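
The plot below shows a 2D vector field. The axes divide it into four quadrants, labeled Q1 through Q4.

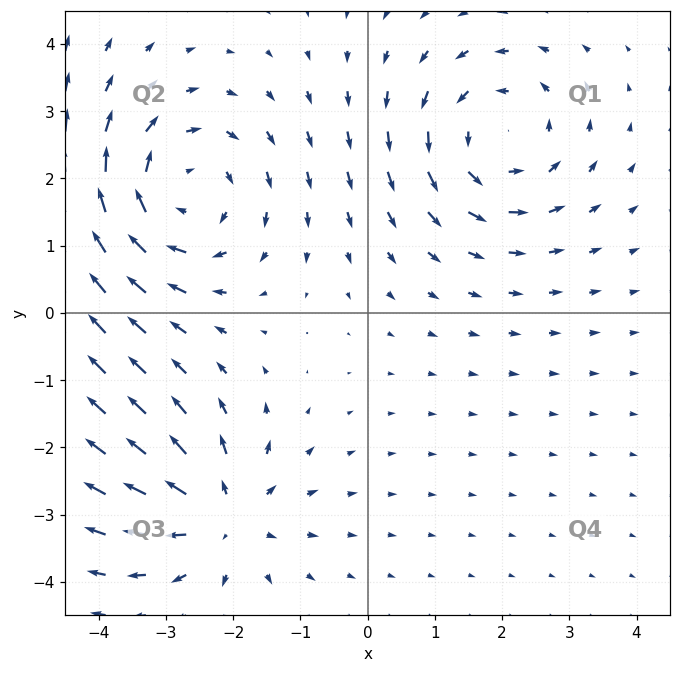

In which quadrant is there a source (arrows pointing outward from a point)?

Q3

The source sits at approximately (-2.2, -3.0), which lies in quadrant Q3. The divergence there is about +4, positive as expected for a source.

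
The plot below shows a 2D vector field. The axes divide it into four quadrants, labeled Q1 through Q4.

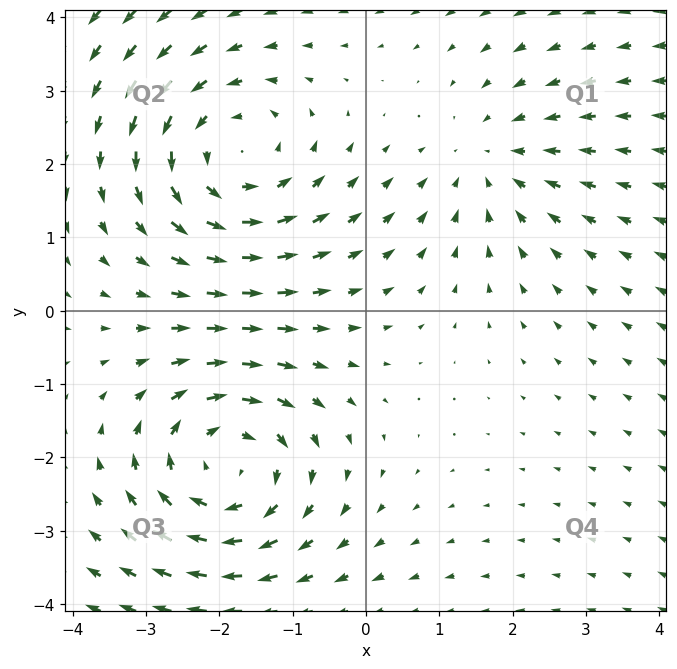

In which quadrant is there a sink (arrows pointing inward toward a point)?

Q1

The sink sits at approximately (1.7, 2.0), which lies in quadrant Q1. The divergence there is about -2, negative as expected for a sink.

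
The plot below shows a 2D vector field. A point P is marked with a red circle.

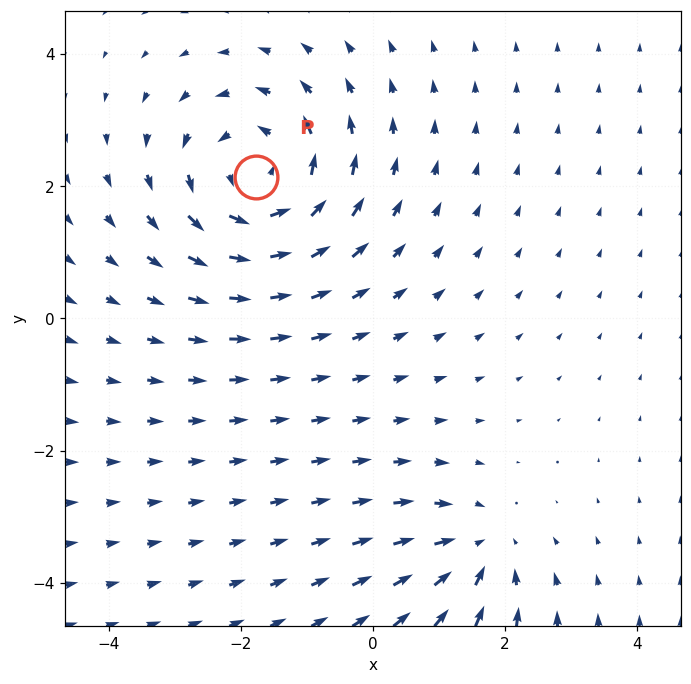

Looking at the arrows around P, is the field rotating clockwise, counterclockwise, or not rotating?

counterclockwise

Near P at (-1.8, 2.1) the arrows circulate counterclockwise. The curl (z-component) there is about +4; positive curl means counterclockwise rotation.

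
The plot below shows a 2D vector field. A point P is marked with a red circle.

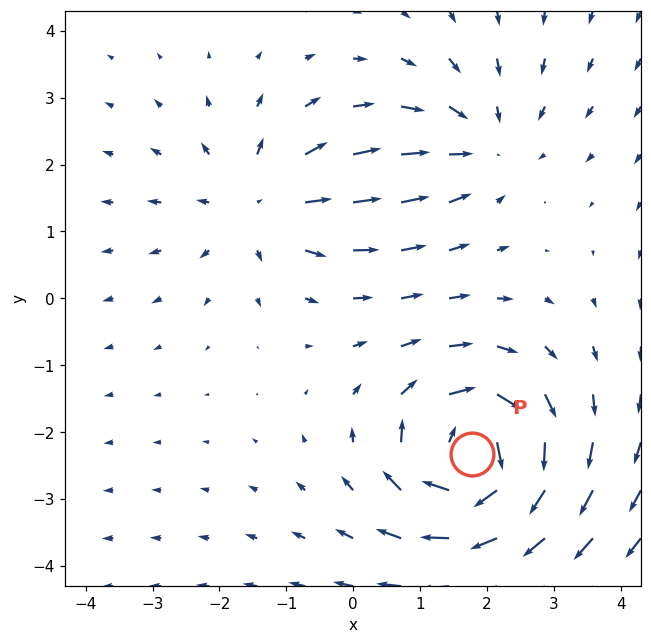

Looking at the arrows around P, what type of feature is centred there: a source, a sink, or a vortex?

At P (1.8, -2.3) the arrows circulate clockwise. Divergence ≈0, curl about -7 — near-zero divergence with nonzero curl is a vortex.

vortex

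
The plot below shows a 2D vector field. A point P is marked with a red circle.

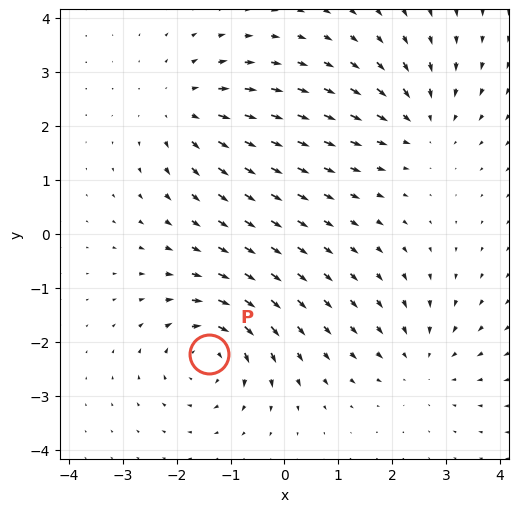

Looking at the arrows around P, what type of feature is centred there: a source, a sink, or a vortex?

vortex

At P (-1.4, -2.2) the arrows circulate clockwise. Divergence ≈0, curl about -5 — near-zero divergence with nonzero curl is a vortex.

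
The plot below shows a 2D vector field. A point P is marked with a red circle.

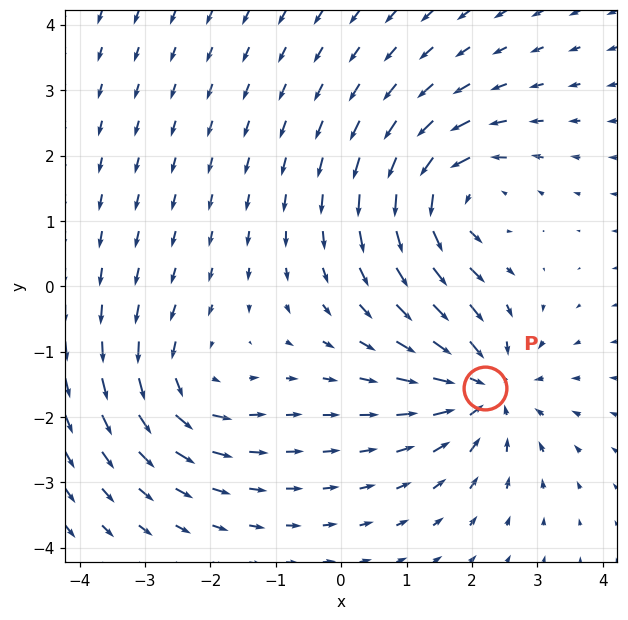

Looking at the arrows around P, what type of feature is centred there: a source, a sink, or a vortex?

At P (2.2, -1.6) the arrows converge inward. Divergence about -5, curl ≈0 — negative divergence with near-zero curl is a sink.

sink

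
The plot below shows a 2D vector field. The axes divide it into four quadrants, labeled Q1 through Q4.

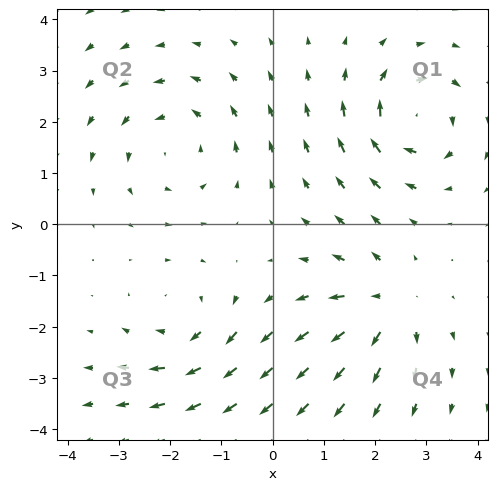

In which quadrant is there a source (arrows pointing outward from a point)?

The source sits at approximately (2.2, -1.6), which lies in quadrant Q4. The divergence there is about +4, positive as expected for a source.

Q4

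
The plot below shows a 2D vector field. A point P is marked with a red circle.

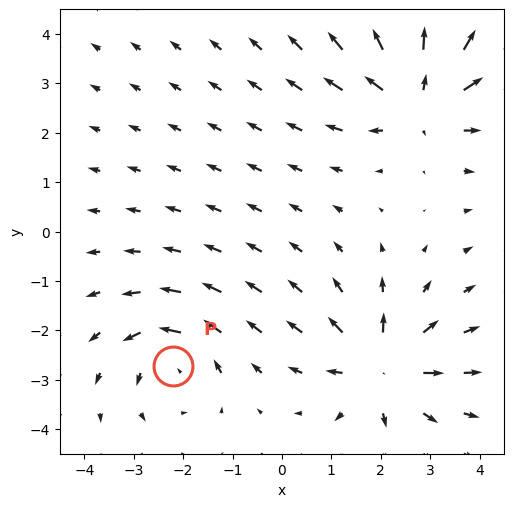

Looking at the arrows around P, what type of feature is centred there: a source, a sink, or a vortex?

vortex

At P (-2.2, -2.7) the arrows circulate counterclockwise. Divergence ≈0, curl about +3 — near-zero divergence with nonzero curl is a vortex.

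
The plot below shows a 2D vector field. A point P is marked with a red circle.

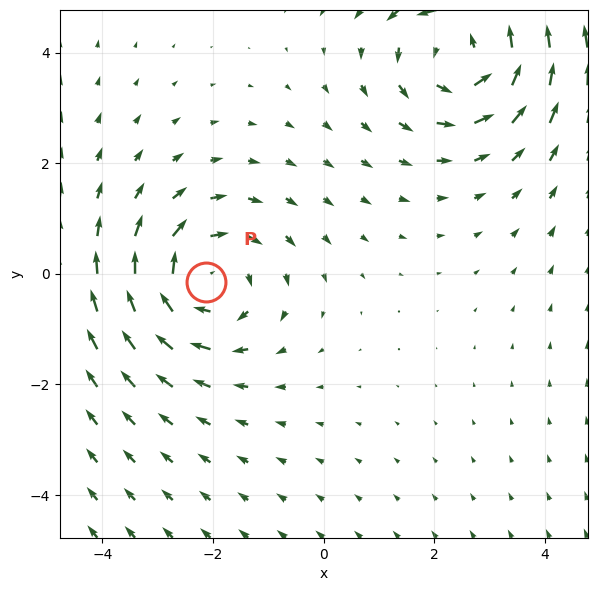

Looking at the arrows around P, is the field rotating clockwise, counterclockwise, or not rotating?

Near P at (-2.1, -0.2) the arrows circulate clockwise. The curl (z-component) there is about -3; negative curl means clockwise rotation.

clockwise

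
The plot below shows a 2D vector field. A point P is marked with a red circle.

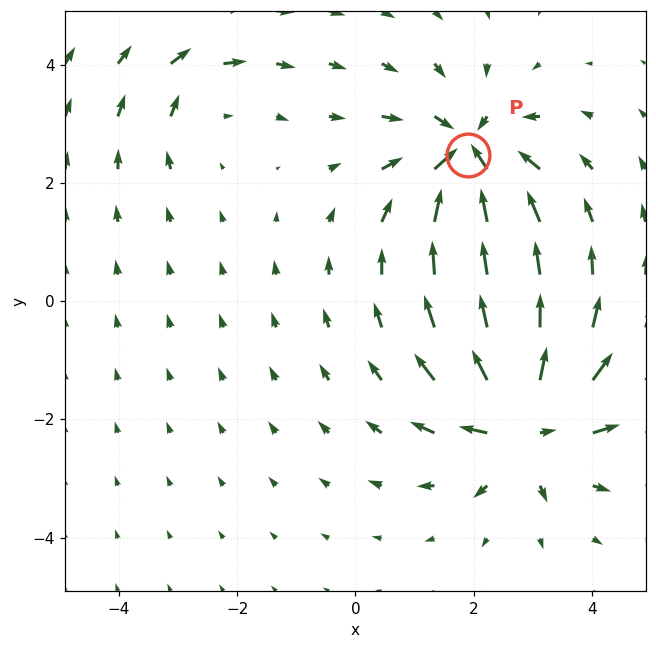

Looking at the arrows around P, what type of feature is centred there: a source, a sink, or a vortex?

sink

At P (1.9, 2.5) the arrows converge inward. Divergence about -6, curl ≈0 — negative divergence with near-zero curl is a sink.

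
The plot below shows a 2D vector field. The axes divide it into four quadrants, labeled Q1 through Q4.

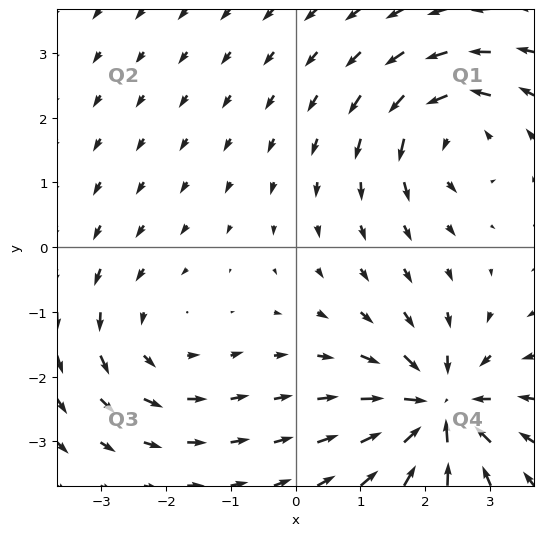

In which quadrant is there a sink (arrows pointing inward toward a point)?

Q4

The sink sits at approximately (2.2, -2.5), which lies in quadrant Q4. The divergence there is about -6, negative as expected for a sink.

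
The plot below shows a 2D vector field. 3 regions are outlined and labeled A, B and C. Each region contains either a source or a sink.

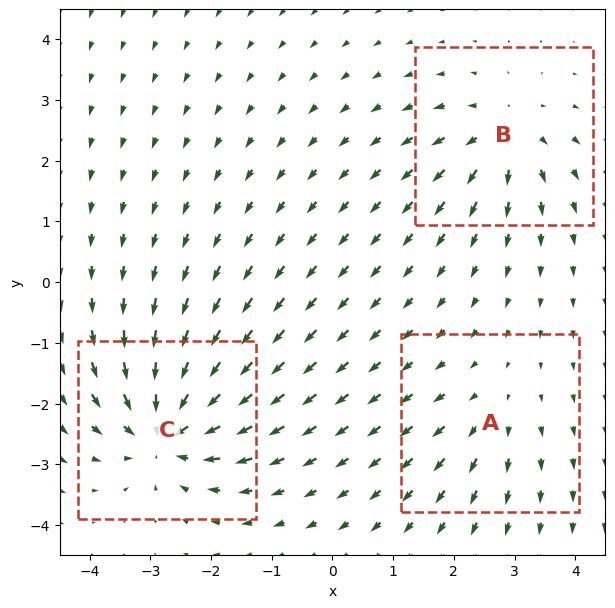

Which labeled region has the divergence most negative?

Divergence at each region's feature centre — A: about +2, B: about +4, C: about -6. Region C is most negative.

C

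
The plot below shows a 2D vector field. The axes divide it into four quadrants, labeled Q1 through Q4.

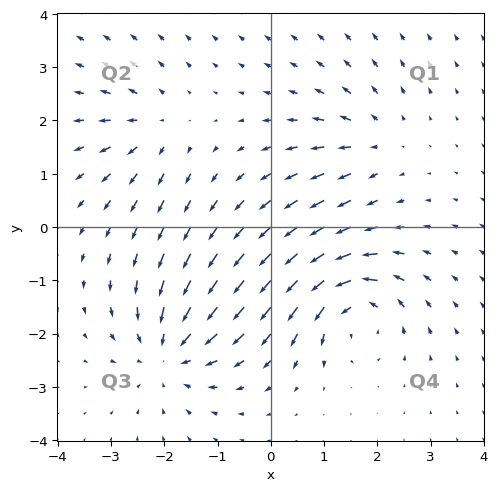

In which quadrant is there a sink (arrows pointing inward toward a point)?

Q3

The sink sits at approximately (-1.9, -2.4), which lies in quadrant Q3. The divergence there is about -5, negative as expected for a sink.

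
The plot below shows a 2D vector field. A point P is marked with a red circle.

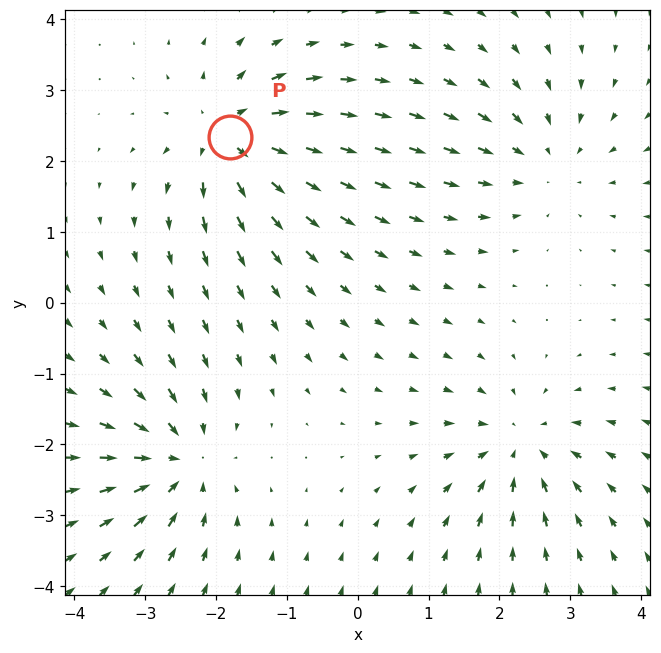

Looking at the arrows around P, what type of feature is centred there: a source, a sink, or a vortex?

source

At P (-1.8, 2.3) the arrows spread outward. Divergence about +7, curl ≈0 — positive divergence with near-zero curl is a source.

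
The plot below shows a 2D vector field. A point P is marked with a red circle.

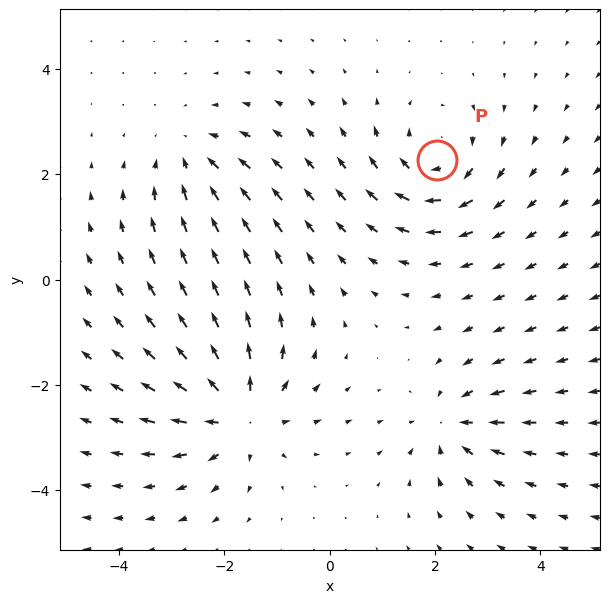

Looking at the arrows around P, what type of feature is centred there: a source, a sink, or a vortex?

At P (2.0, 2.3) the arrows circulate clockwise. Divergence ≈0, curl about -4 — near-zero divergence with nonzero curl is a vortex.

vortex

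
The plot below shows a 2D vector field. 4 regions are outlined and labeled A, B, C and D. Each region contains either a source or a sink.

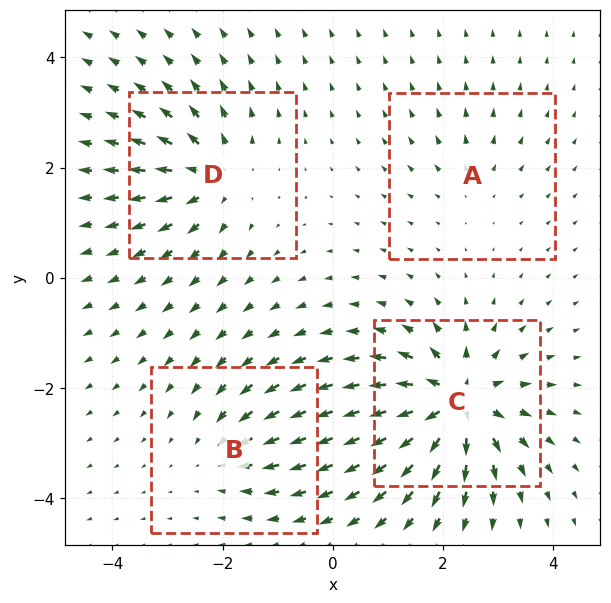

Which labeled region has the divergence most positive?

Divergence at each region's feature centre — A: about +3, B: about -4, C: about +9, D: about +6. Region C is most positive.

C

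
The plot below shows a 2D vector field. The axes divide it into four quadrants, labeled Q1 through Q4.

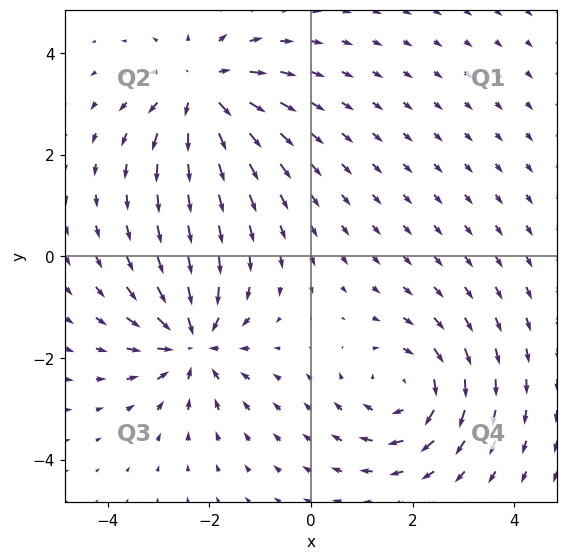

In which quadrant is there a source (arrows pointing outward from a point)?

The source sits at approximately (-2.1, 3.3), which lies in quadrant Q2. The divergence there is about +5, positive as expected for a source.

Q2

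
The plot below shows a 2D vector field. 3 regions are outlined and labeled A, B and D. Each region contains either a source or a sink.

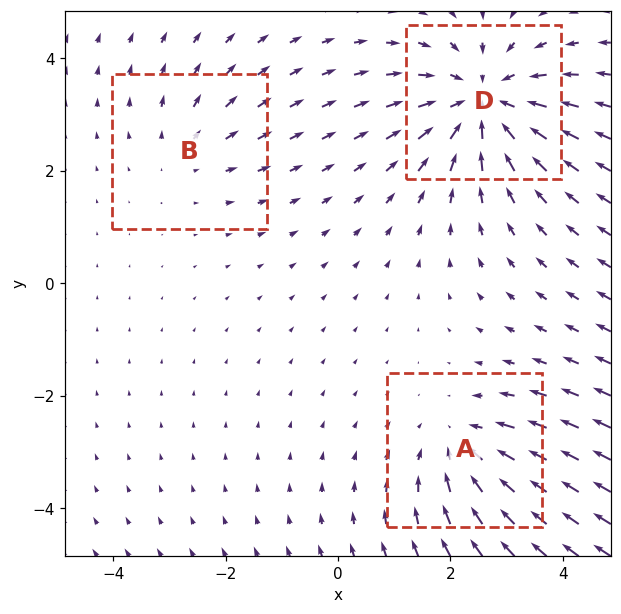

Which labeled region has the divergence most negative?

D

Divergence at each region's feature centre — A: about -3, B: about +2, D: about -5. Region D is most negative.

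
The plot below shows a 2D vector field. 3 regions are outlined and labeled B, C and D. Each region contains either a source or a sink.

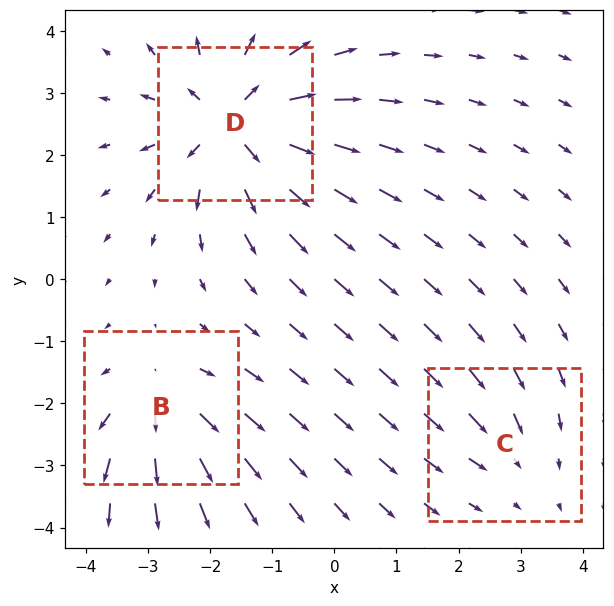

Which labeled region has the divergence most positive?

D

Divergence at each region's feature centre — B: about +4, C: about -2, D: about +6. Region D is most positive.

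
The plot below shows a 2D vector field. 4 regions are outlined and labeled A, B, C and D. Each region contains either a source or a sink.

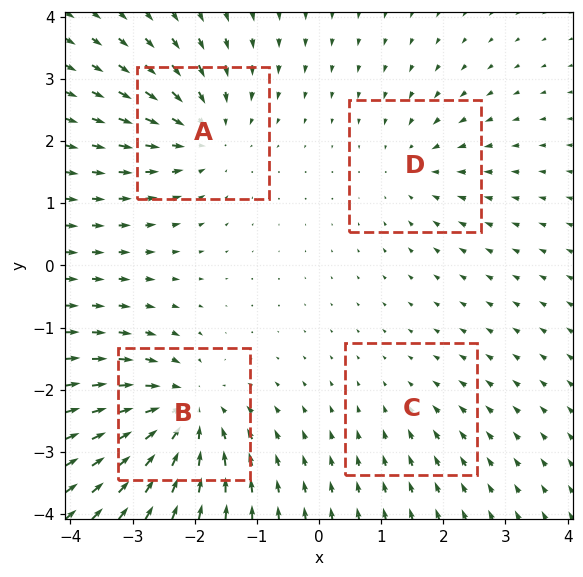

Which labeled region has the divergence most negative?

B

Divergence at each region's feature centre — A: about -5, B: about -7, C: about -2, D: about -3. Region B is most negative.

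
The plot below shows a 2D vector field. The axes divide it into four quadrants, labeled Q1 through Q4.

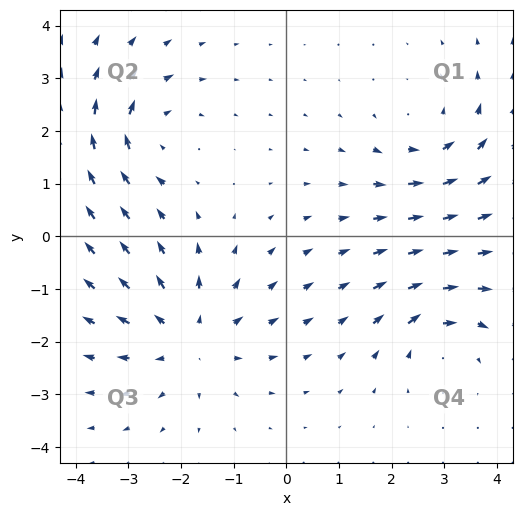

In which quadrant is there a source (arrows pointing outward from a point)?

Q3

The source sits at approximately (-1.8, -1.9), which lies in quadrant Q3. The divergence there is about +4, positive as expected for a source.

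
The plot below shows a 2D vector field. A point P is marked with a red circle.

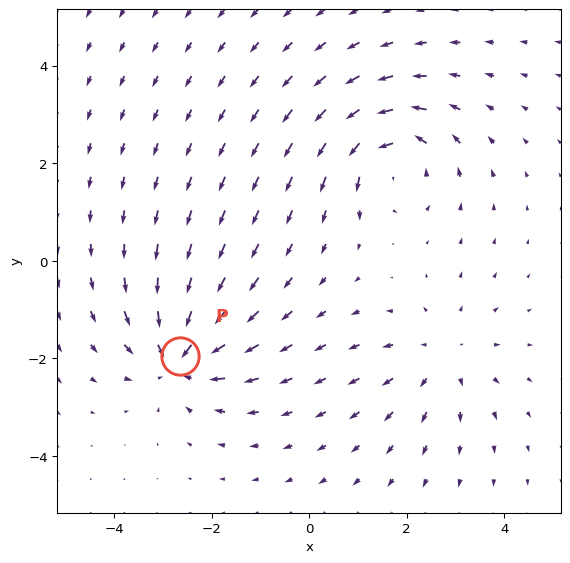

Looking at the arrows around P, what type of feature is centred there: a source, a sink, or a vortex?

sink

At P (-2.7, -2.0) the arrows converge inward. Divergence about -4, curl ≈0 — negative divergence with near-zero curl is a sink.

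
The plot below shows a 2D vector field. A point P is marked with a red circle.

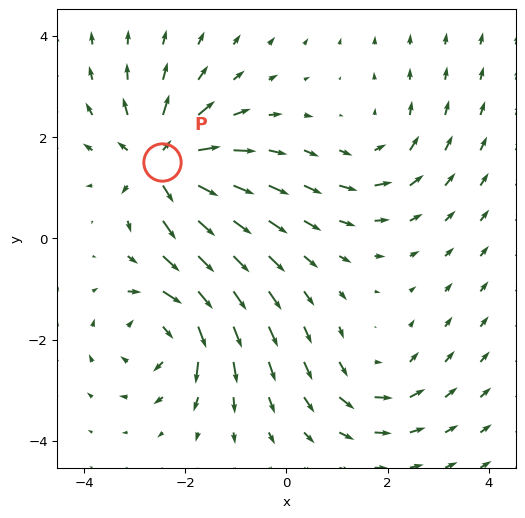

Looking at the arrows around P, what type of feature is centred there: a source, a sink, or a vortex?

source

At P (-2.5, 1.5) the arrows spread outward. Divergence about +6, curl ≈0 — positive divergence with near-zero curl is a source.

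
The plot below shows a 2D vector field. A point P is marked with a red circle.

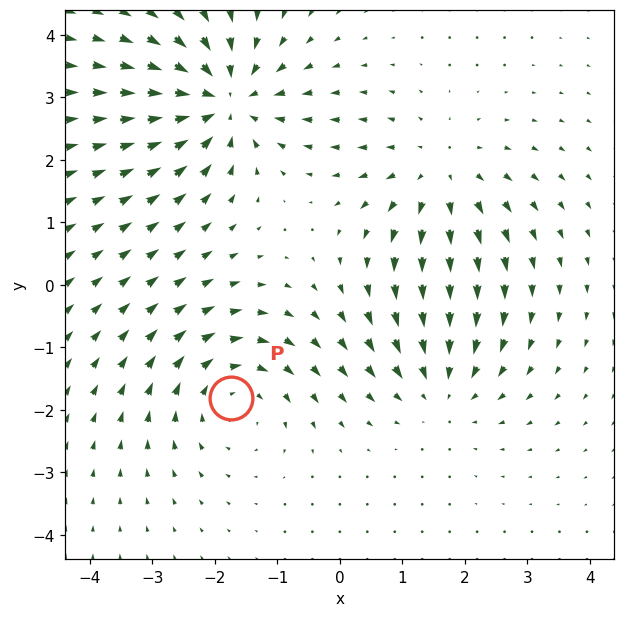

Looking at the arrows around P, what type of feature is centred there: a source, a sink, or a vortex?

At P (-1.7, -1.8) the arrows circulate clockwise. Divergence ≈0, curl about -3 — near-zero divergence with nonzero curl is a vortex.

vortex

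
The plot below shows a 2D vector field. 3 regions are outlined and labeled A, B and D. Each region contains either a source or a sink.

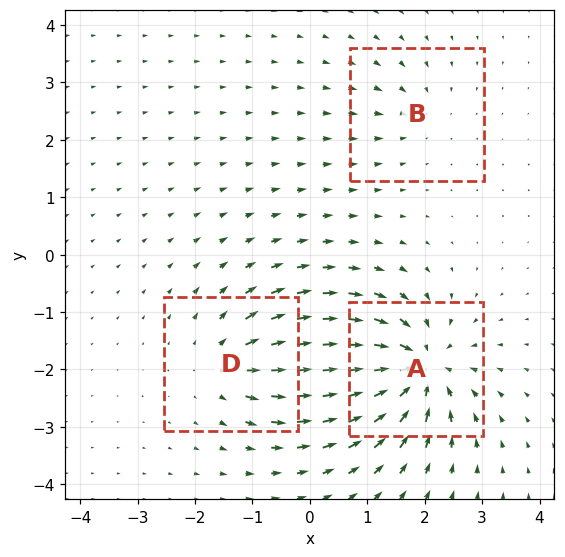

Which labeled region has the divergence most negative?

Divergence at each region's feature centre — A: about -7, B: about -2, D: about +4. Region A is most negative.

A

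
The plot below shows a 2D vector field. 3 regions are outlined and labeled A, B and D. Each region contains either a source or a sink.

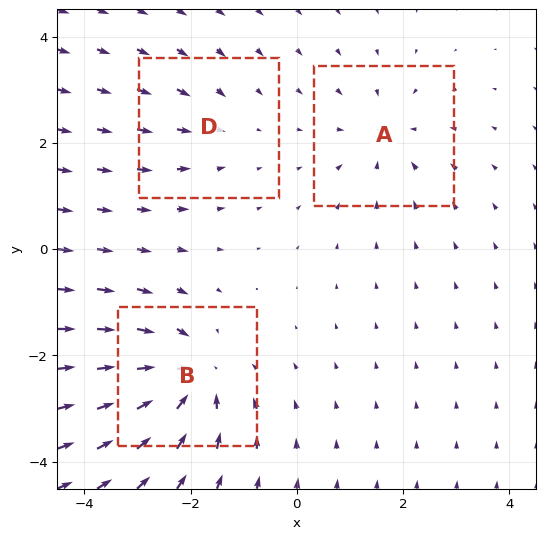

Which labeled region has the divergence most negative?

Divergence at each region's feature centre — A: about -3, B: about -5, D: about -2. Region B is most negative.

B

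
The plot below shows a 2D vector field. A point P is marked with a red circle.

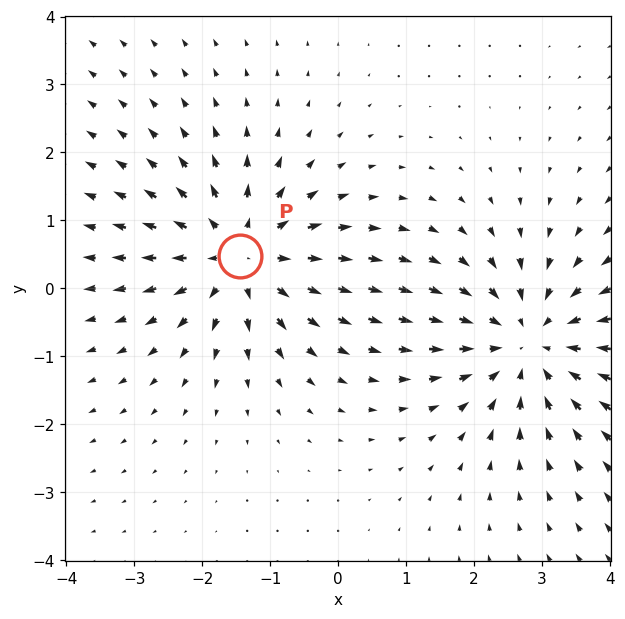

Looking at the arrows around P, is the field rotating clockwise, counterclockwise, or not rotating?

not rotating

Near P at (-1.4, 0.5) the arrows show no circulation. The curl there is ≈0.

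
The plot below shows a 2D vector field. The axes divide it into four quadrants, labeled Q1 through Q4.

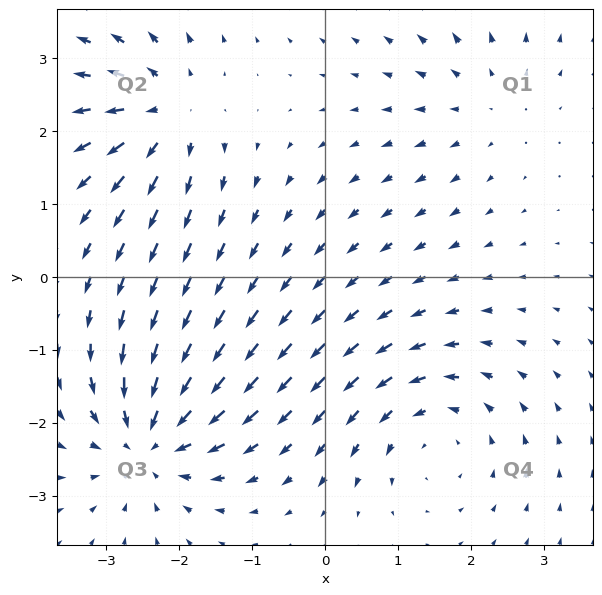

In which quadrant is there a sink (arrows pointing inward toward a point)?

Q3

The sink sits at approximately (-2.4, -2.3), which lies in quadrant Q3. The divergence there is about -6, negative as expected for a sink.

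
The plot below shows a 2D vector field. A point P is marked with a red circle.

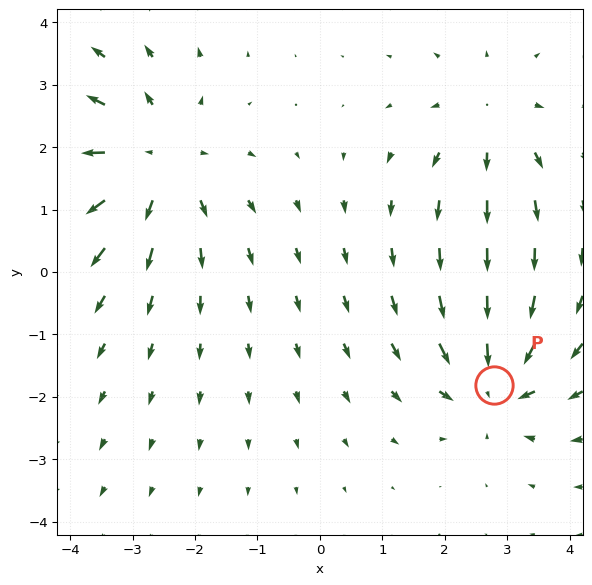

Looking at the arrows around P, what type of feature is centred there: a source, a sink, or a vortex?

At P (2.8, -1.8) the arrows converge inward. Divergence about -5, curl ≈0 — negative divergence with near-zero curl is a sink.

sink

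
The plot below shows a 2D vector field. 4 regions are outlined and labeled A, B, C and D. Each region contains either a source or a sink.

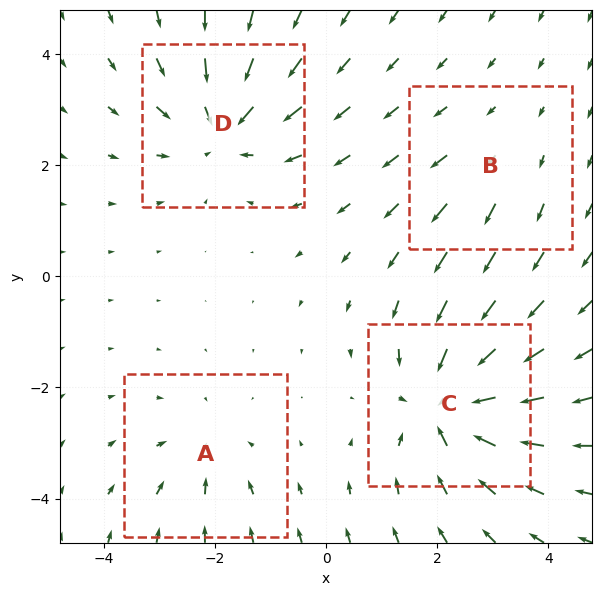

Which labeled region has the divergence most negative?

Divergence at each region's feature centre — A: about -3, B: about +2, C: about -7, D: about -5. Region C is most negative.

C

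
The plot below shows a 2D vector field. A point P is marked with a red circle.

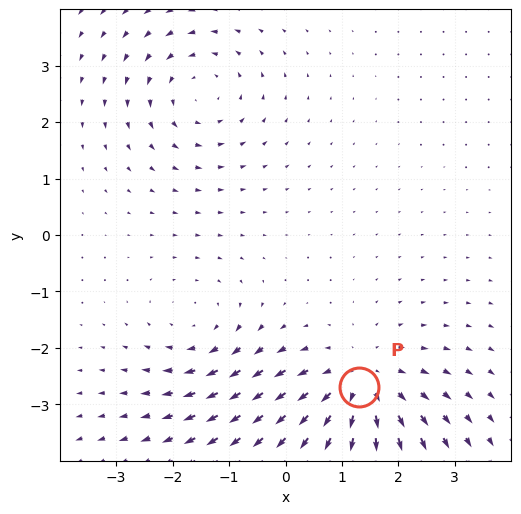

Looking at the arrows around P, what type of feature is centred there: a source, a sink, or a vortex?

At P (1.3, -2.7) the arrows spread outward. Divergence about +3, curl ≈0 — positive divergence with near-zero curl is a source.

source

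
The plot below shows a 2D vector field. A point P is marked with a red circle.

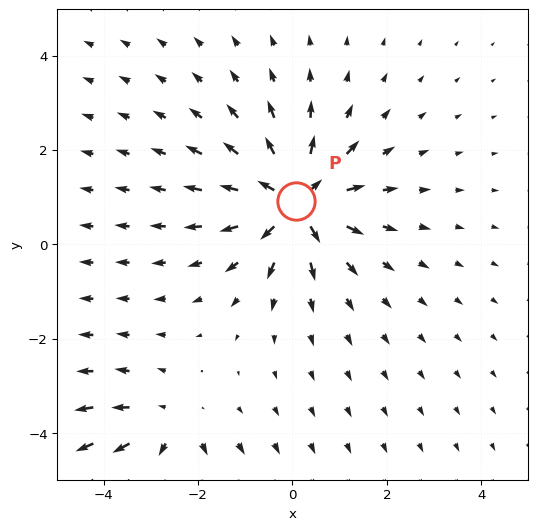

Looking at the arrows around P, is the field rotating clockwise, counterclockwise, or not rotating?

not rotating

Near P at (0.1, 0.9) the arrows show no circulation. The curl there is ≈0.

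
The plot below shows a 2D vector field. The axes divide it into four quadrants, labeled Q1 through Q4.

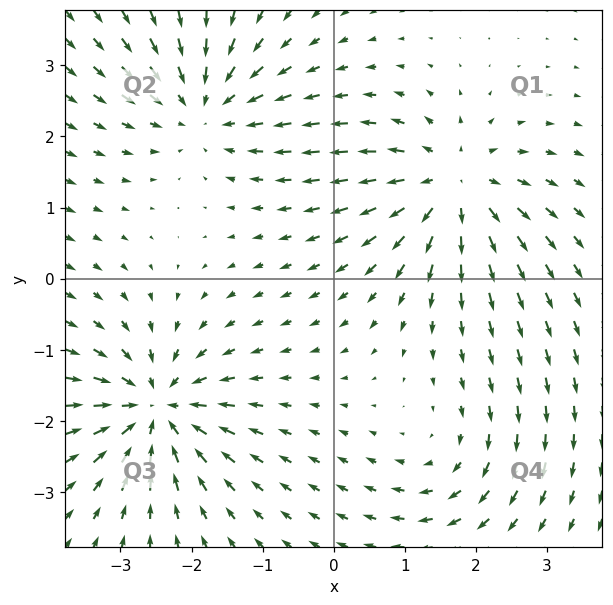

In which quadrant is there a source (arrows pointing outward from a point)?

The source sits at approximately (1.7, 1.3), which lies in quadrant Q1. The divergence there is about +6, positive as expected for a source.

Q1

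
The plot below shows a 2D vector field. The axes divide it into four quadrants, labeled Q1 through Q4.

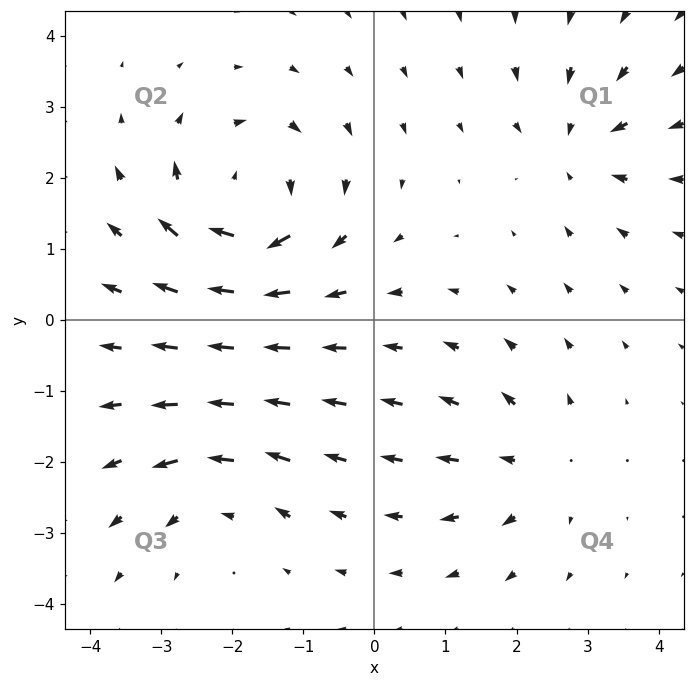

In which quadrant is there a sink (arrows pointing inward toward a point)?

The sink sits at approximately (2.9, 2.5), which lies in quadrant Q1. The divergence there is about -4, negative as expected for a sink.

Q1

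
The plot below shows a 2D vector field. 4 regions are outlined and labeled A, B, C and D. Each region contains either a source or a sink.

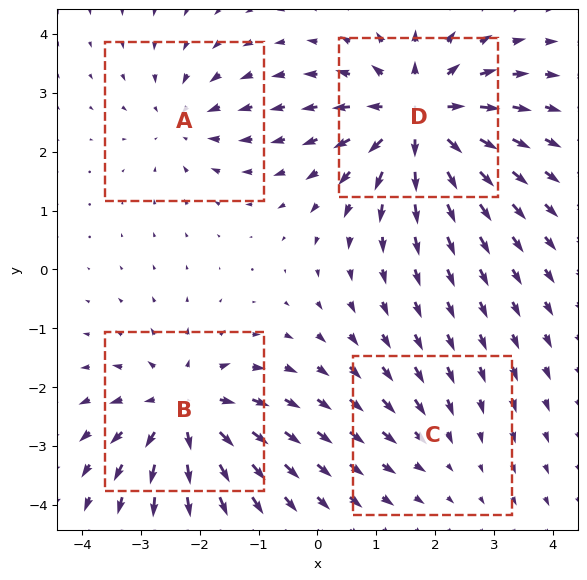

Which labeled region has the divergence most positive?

Divergence at each region's feature centre — A: about -3, B: about +6, C: about -2, D: about +7. Region D is most positive.

D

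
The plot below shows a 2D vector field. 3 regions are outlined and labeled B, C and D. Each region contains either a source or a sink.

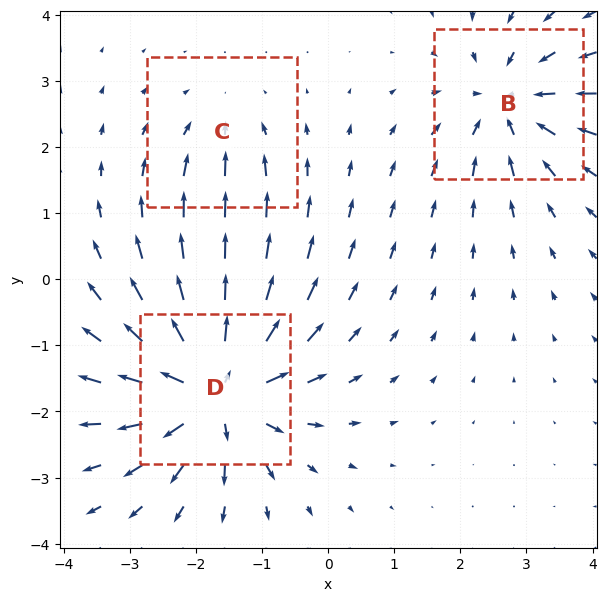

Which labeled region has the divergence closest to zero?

C

Divergence at each region's feature centre — B: about -4, C: about -2, D: about +6. Region C is closest to zero.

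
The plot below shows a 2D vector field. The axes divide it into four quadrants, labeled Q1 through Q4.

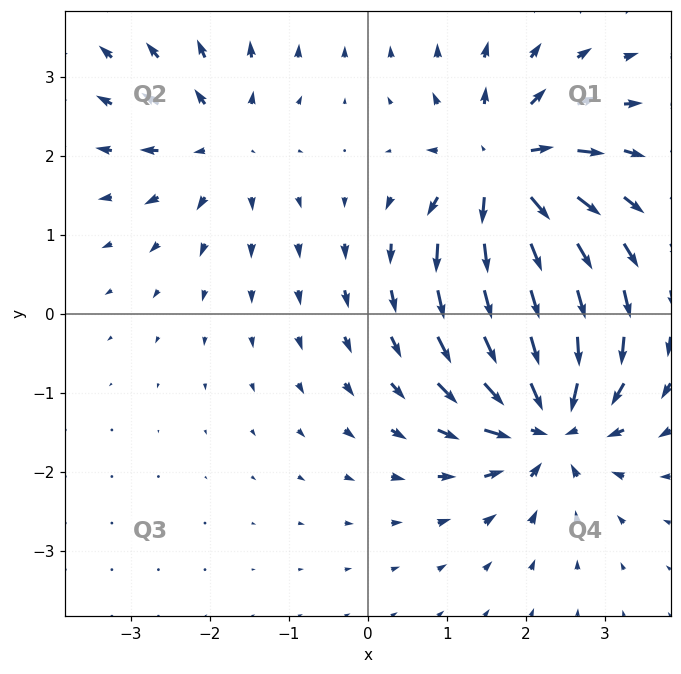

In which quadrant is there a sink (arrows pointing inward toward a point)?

The sink sits at approximately (2.3, -1.3), which lies in quadrant Q4. The divergence there is about -6, negative as expected for a sink.

Q4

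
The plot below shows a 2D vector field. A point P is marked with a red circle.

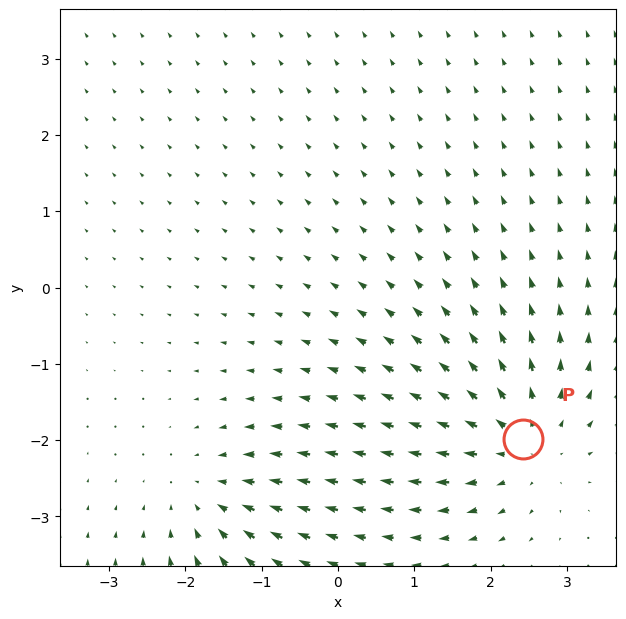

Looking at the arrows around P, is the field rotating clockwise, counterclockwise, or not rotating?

Near P at (2.4, -2.0) the arrows show no circulation. The curl there is ≈0.

not rotating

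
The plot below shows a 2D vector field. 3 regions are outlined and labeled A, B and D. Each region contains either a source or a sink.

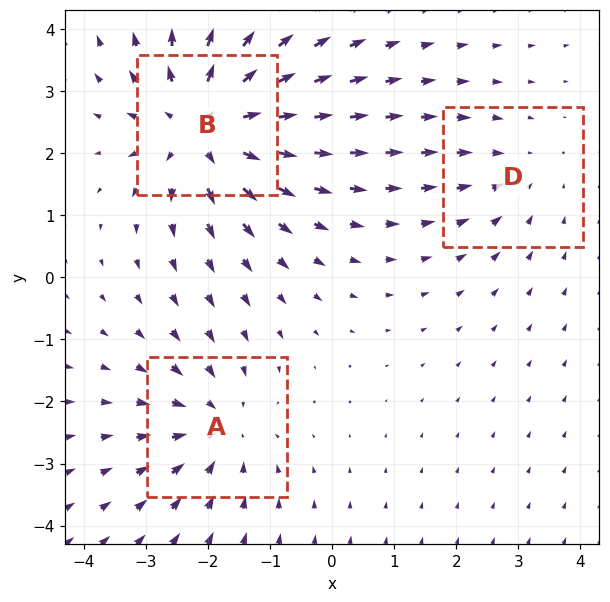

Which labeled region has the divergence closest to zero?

D

Divergence at each region's feature centre — A: about -3, B: about +5, D: about -2. Region D is closest to zero.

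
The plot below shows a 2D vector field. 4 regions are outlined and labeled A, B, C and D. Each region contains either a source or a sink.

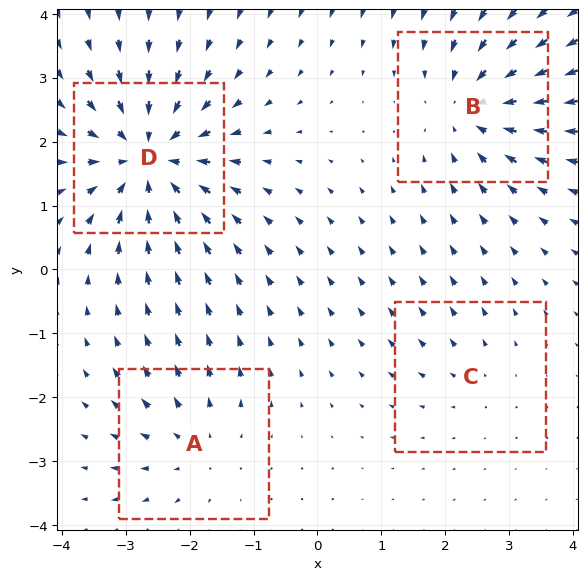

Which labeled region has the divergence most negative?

Divergence at each region's feature centre — A: about +4, B: about -5, C: about +2, D: about -7. Region D is most negative.

D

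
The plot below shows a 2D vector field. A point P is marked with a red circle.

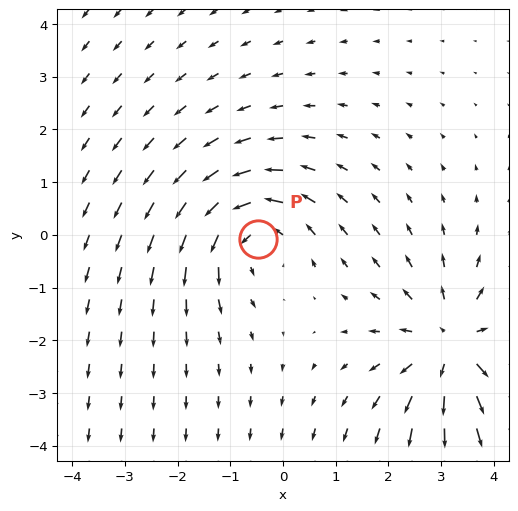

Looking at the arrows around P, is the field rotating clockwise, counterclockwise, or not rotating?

Near P at (-0.5, -0.1) the arrows circulate counterclockwise. The curl (z-component) there is about +4; positive curl means counterclockwise rotation.

counterclockwise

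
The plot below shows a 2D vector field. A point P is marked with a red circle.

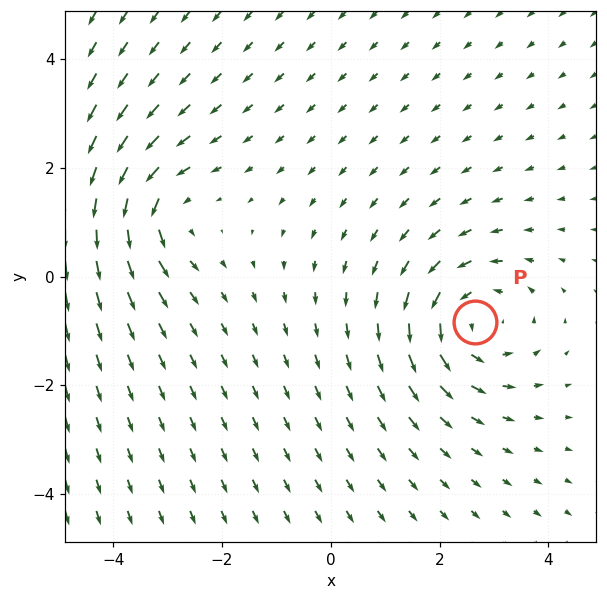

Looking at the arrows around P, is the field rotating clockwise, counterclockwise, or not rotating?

counterclockwise

Near P at (2.7, -0.8) the arrows circulate counterclockwise. The curl (z-component) there is about +3; positive curl means counterclockwise rotation.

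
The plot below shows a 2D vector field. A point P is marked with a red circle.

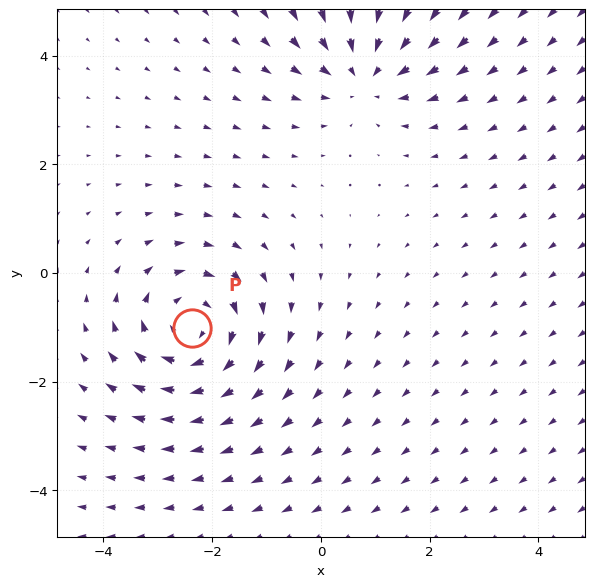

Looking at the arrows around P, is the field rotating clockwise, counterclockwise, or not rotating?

Near P at (-2.4, -1.0) the arrows circulate clockwise. The curl (z-component) there is about -5; negative curl means clockwise rotation.

clockwise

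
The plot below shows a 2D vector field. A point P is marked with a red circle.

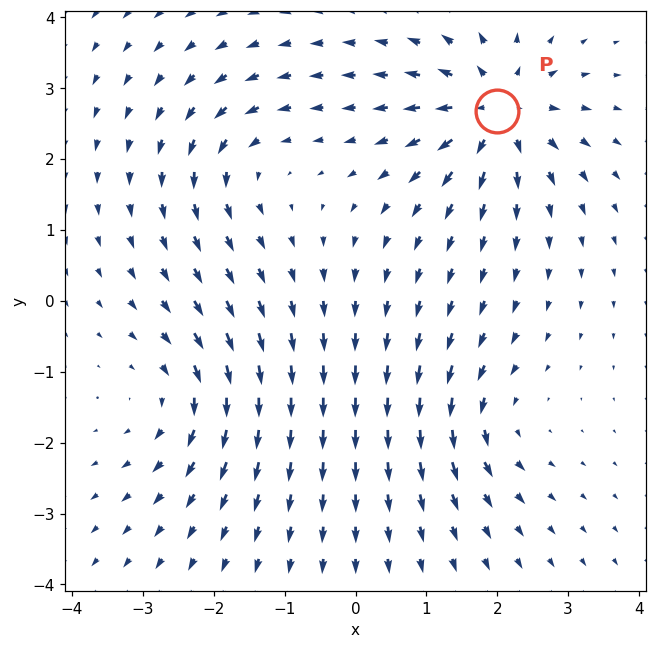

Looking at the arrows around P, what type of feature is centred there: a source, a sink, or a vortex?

source

At P (2.0, 2.7) the arrows spread outward. Divergence about +6, curl ≈0 — positive divergence with near-zero curl is a source.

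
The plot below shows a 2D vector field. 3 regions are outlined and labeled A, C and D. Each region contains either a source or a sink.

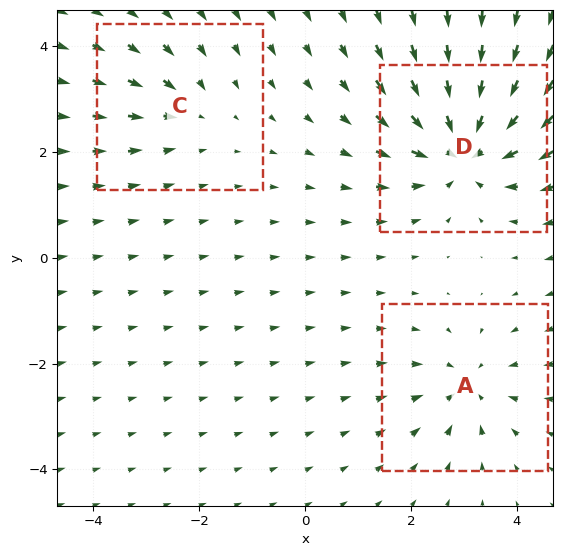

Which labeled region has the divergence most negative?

D

Divergence at each region's feature centre — A: about -3, C: about -2, D: about -5. Region D is most negative.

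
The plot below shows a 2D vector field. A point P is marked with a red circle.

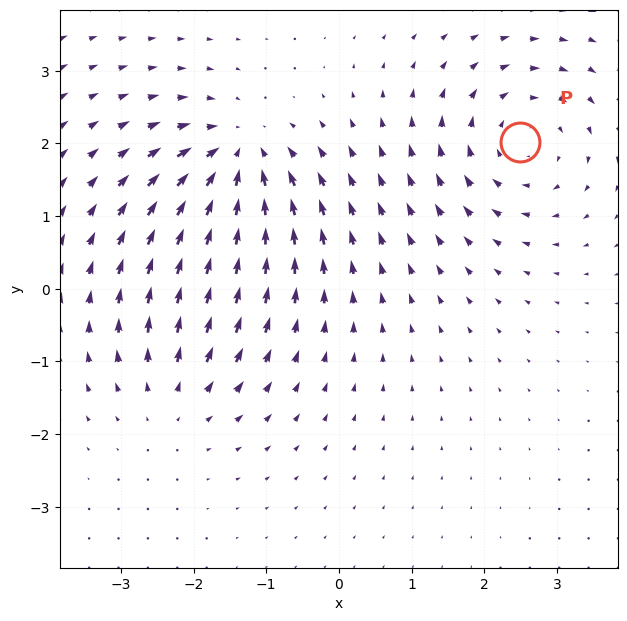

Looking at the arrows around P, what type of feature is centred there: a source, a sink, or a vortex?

At P (2.5, 2.0) the arrows circulate clockwise. Divergence ≈0, curl about -5 — near-zero divergence with nonzero curl is a vortex.

vortex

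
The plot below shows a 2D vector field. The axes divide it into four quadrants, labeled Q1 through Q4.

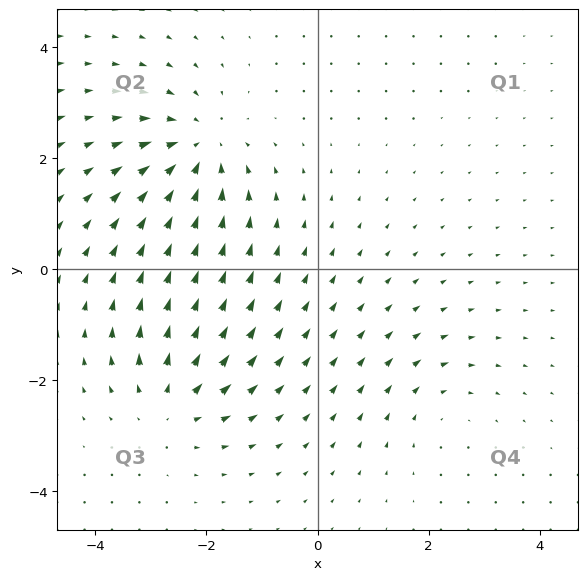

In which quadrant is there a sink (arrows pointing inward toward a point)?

Q2

The sink sits at approximately (-2.1, 2.2), which lies in quadrant Q2. The divergence there is about -4, negative as expected for a sink.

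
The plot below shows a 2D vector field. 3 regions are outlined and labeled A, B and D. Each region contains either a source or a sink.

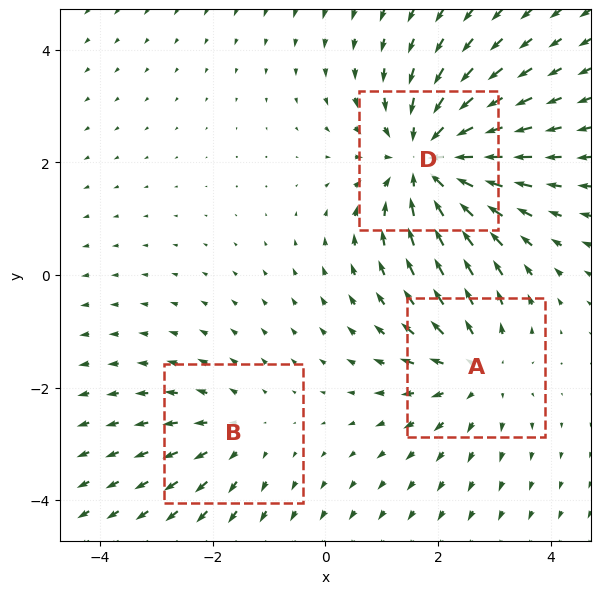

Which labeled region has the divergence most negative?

D

Divergence at each region's feature centre — A: about +3, B: about +2, D: about -4. Region D is most negative.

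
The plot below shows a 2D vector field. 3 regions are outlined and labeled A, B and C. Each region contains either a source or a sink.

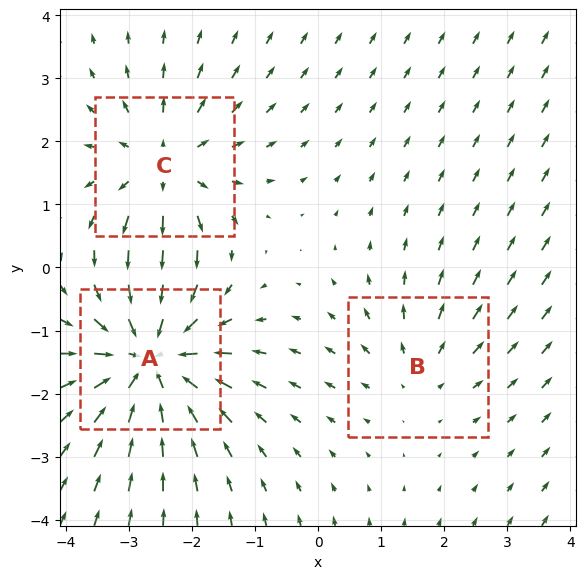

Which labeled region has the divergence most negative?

A

Divergence at each region's feature centre — A: about -5, B: about +2, C: about +3. Region A is most negative.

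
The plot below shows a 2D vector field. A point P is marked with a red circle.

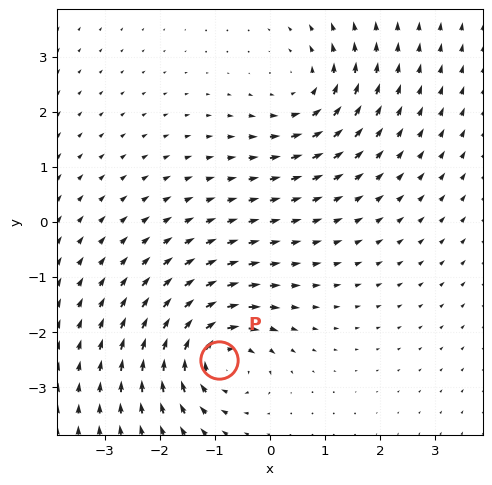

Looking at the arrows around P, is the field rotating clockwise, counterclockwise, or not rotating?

clockwise

Near P at (-0.9, -2.5) the arrows circulate clockwise. The curl (z-component) there is about -5; negative curl means clockwise rotation.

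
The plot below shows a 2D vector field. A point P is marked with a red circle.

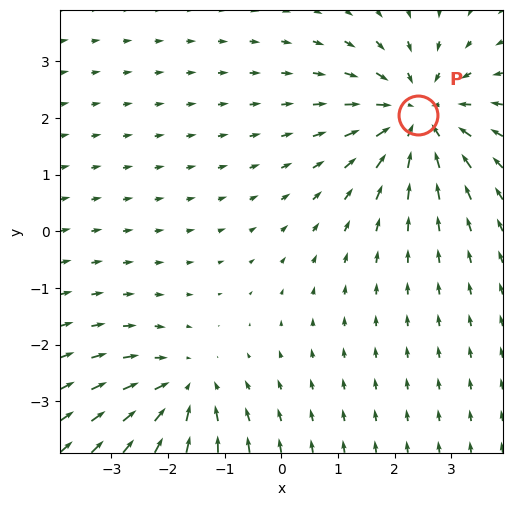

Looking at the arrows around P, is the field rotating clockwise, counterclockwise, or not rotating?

Near P at (2.4, 2.0) the arrows show no circulation. The curl there is ≈0.

not rotating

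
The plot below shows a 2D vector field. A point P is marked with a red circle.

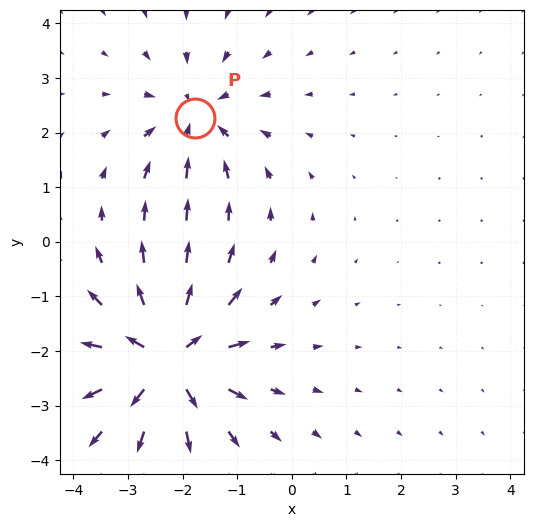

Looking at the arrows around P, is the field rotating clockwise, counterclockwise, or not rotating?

Near P at (-1.8, 2.3) the arrows show no circulation. The curl there is ≈0.

not rotating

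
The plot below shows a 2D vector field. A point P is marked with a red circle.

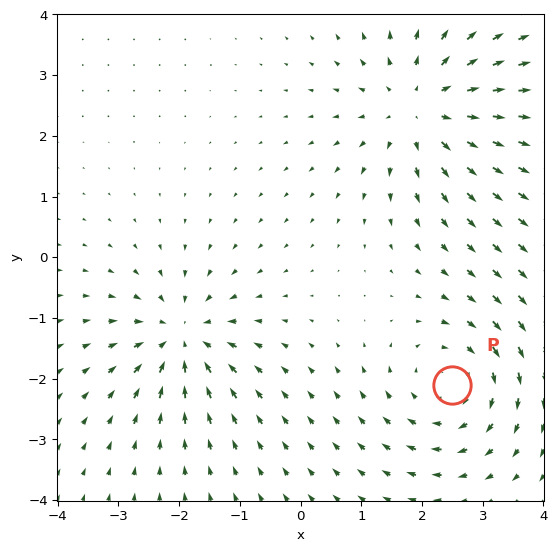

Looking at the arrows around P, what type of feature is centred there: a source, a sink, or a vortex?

At P (2.5, -2.1) the arrows circulate clockwise. Divergence ≈0, curl about -4 — near-zero divergence with nonzero curl is a vortex.

vortex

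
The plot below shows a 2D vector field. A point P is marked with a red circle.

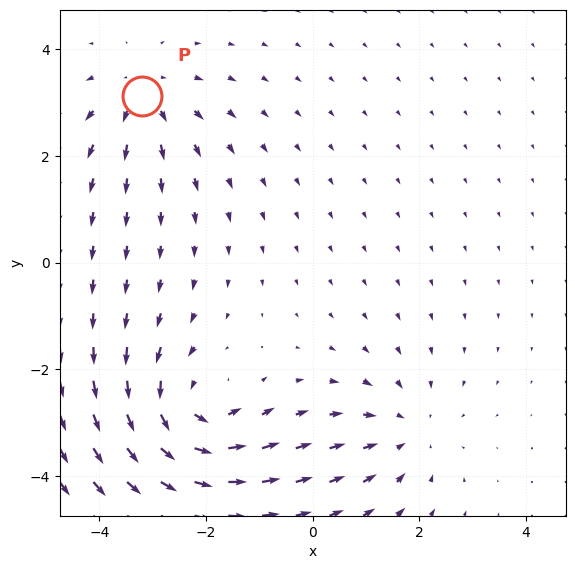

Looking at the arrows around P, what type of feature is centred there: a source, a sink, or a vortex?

At P (-3.2, 3.1) the arrows spread outward. Divergence about +3, curl ≈0 — positive divergence with near-zero curl is a source.

source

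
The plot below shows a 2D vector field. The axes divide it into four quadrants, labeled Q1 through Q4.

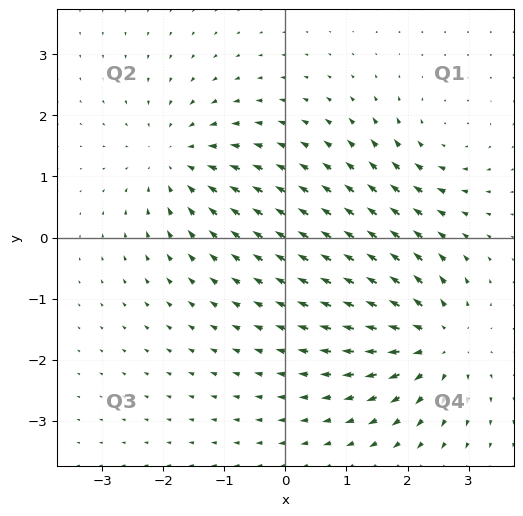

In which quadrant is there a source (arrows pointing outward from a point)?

The source sits at approximately (2.5, -1.7), which lies in quadrant Q4. The divergence there is about +6, positive as expected for a source.

Q4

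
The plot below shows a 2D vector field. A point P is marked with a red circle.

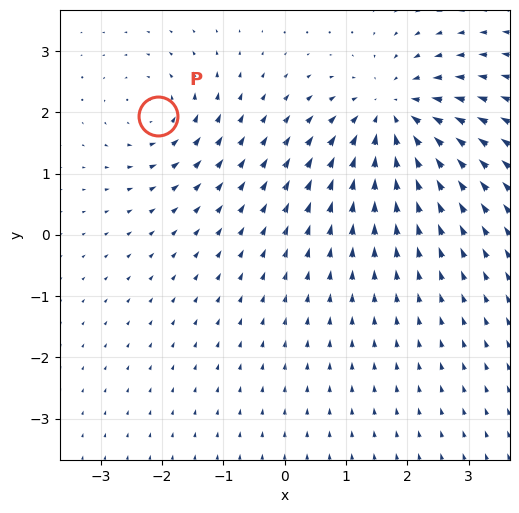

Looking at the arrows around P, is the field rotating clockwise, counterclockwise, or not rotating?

Near P at (-2.1, 1.9) the arrows circulate counterclockwise. The curl (z-component) there is about +4; positive curl means counterclockwise rotation.

counterclockwise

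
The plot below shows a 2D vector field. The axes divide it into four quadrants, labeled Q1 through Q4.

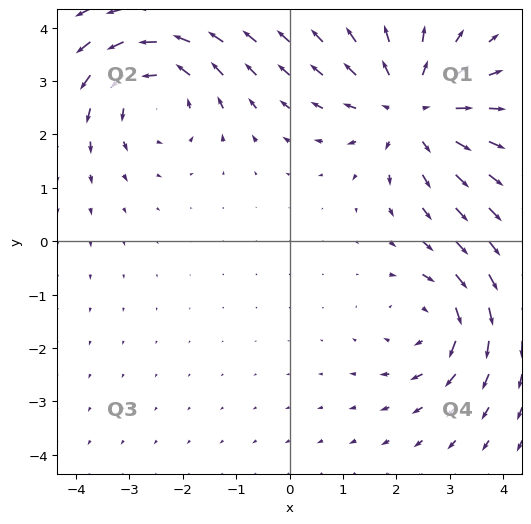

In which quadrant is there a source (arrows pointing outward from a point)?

Q1

The source sits at approximately (2.3, 2.5), which lies in quadrant Q1. The divergence there is about +4, positive as expected for a source.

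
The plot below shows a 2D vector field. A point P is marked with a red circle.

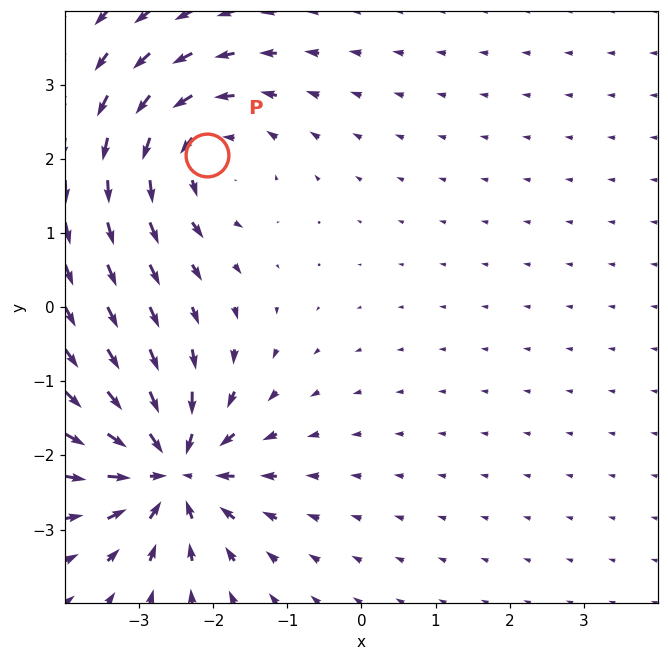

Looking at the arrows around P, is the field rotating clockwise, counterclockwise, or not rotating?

Near P at (-2.1, 2.0) the arrows circulate counterclockwise. The curl (z-component) there is about +3; positive curl means counterclockwise rotation.

counterclockwise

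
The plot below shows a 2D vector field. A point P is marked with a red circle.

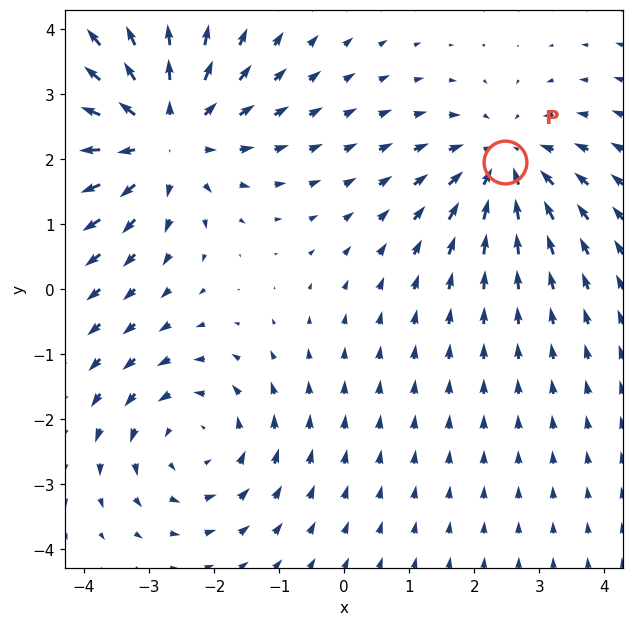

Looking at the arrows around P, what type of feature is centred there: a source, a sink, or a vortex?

sink

At P (2.5, 2.0) the arrows converge inward. Divergence about -3, curl ≈0 — negative divergence with near-zero curl is a sink.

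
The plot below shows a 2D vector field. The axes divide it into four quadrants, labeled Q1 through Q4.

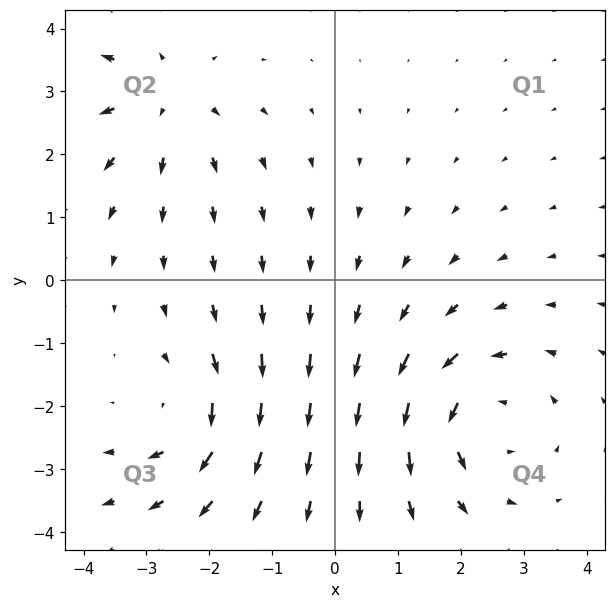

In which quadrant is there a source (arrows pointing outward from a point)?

The source sits at approximately (-2.7, 2.9), which lies in quadrant Q2. The divergence there is about +2, positive as expected for a source.

Q2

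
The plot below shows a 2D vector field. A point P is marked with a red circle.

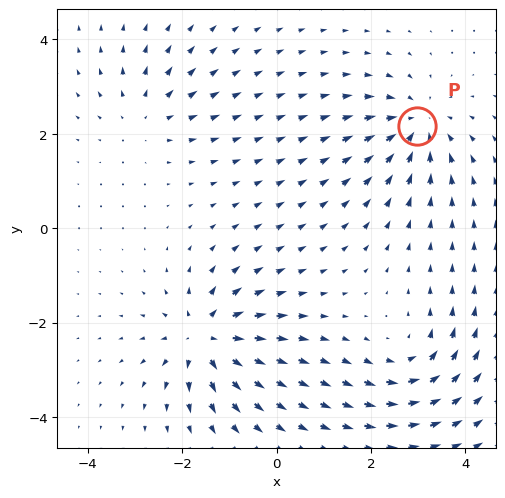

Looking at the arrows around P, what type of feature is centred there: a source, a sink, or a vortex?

sink

At P (3.0, 2.2) the arrows converge inward. Divergence about -4, curl ≈0 — negative divergence with near-zero curl is a sink.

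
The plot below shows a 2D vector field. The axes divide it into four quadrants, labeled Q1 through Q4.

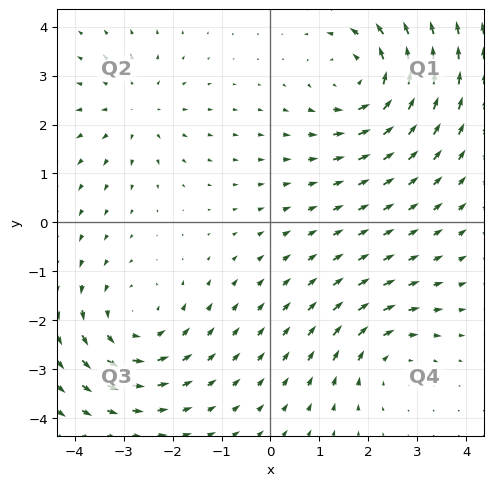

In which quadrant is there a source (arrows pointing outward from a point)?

The source sits at approximately (-2.7, 2.3), which lies in quadrant Q2. The divergence there is about +3, positive as expected for a source.

Q2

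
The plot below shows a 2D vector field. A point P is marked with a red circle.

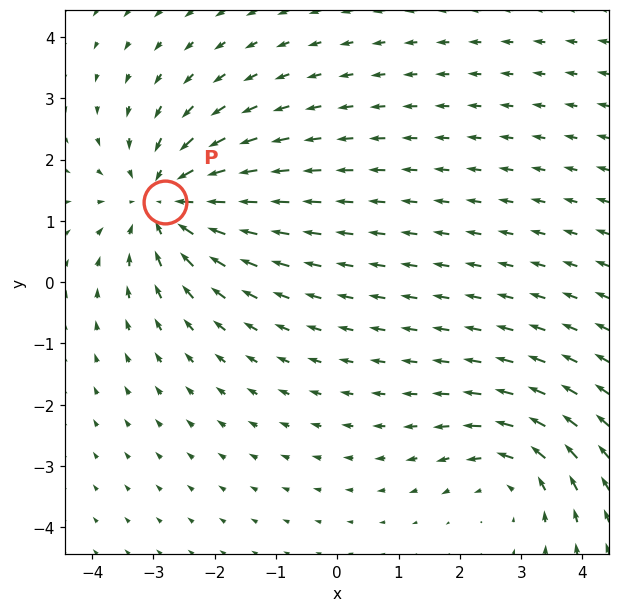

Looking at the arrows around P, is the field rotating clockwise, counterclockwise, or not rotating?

Near P at (-2.8, 1.3) the arrows show no circulation. The curl there is ≈0.

not rotating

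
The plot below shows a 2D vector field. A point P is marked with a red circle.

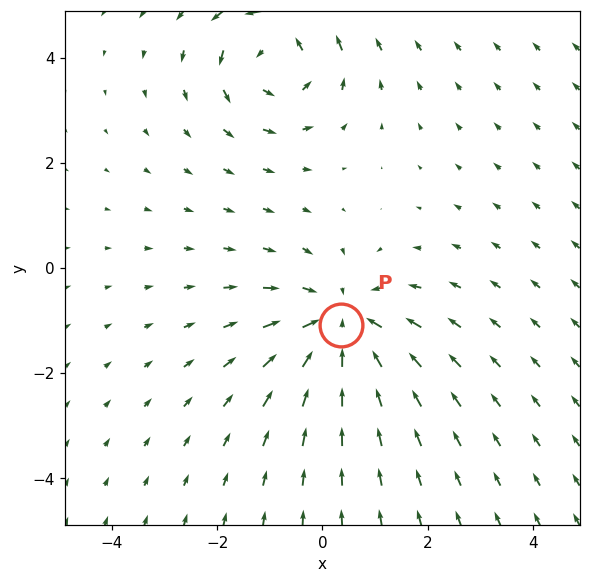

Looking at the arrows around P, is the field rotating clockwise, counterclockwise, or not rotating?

Near P at (0.4, -1.1) the arrows show no circulation. The curl there is ≈0.

not rotating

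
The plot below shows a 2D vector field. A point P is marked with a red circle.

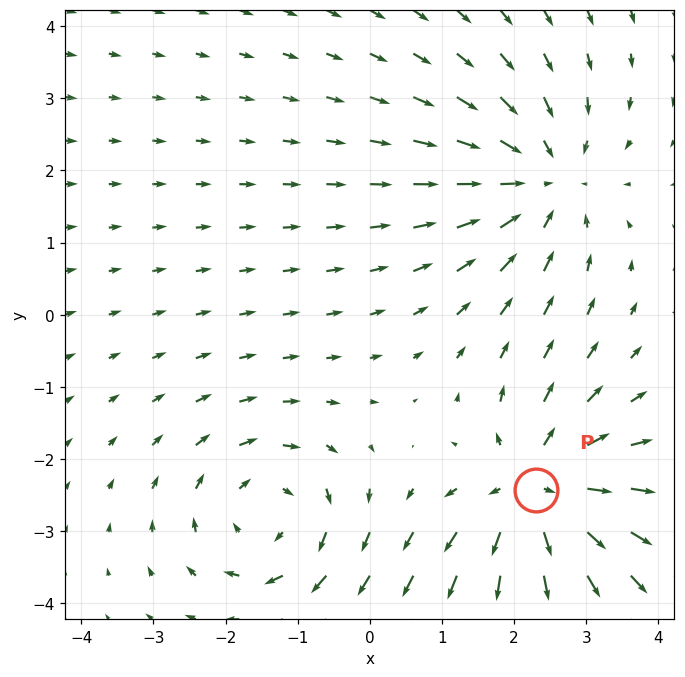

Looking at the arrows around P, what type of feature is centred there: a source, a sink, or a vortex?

source

At P (2.3, -2.4) the arrows spread outward. Divergence about +4, curl ≈0 — positive divergence with near-zero curl is a source.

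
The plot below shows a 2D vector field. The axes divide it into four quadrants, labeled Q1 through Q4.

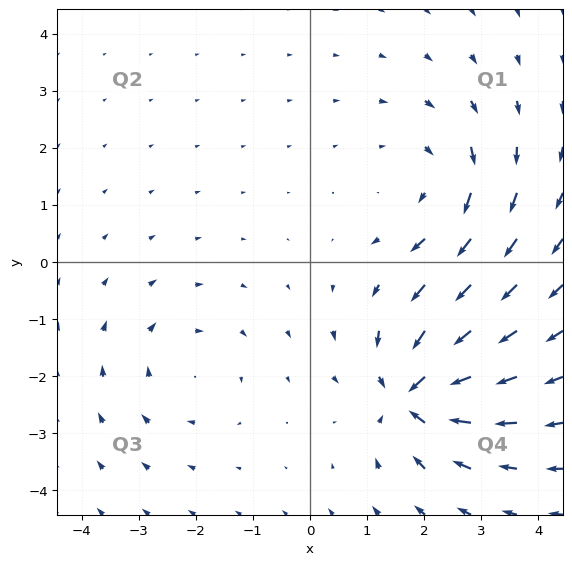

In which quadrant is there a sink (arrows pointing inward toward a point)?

The sink sits at approximately (1.8, -2.3), which lies in quadrant Q4. The divergence there is about -7, negative as expected for a sink.

Q4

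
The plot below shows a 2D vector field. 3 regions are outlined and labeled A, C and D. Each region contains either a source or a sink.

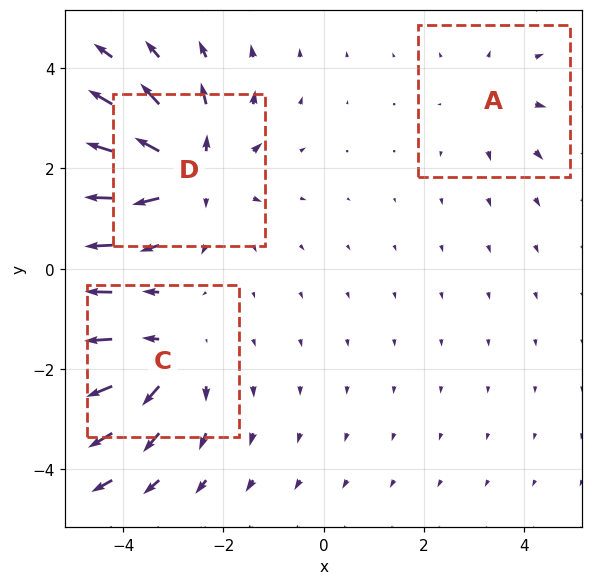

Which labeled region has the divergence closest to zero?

Divergence at each region's feature centre — A: about +2, C: about +4, D: about +5. Region A is closest to zero.

A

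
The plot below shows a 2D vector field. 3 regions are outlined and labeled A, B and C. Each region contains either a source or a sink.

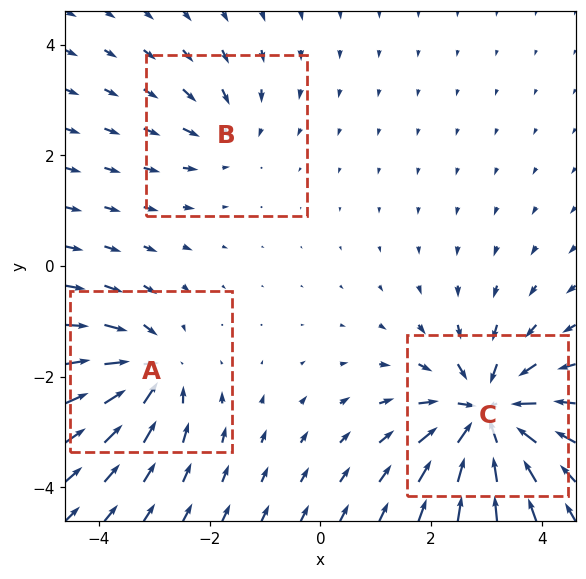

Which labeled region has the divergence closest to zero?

B

Divergence at each region's feature centre — A: about -4, B: about -2, C: about -6. Region B is closest to zero.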